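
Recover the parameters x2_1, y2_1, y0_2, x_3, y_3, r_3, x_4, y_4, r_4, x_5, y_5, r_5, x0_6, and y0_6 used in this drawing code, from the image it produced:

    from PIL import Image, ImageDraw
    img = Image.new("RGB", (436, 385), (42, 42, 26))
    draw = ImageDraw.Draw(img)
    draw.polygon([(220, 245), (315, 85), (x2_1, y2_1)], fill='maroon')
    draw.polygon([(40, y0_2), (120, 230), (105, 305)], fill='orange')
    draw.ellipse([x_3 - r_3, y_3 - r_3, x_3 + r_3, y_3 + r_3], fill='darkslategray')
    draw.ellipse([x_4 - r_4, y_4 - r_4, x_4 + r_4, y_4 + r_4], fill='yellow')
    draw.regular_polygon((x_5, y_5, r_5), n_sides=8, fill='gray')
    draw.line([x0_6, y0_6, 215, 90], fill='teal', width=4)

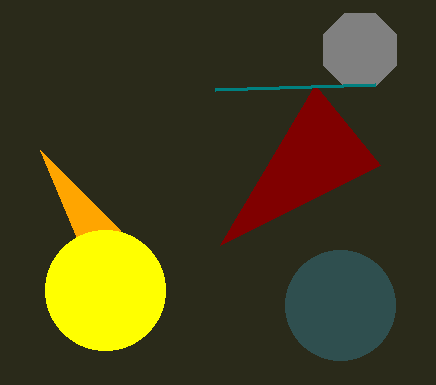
x2_1 = 380
y2_1 = 165
y0_2 = 150
x_3 = 340
y_3 = 305
r_3 = 55
x_4 = 105
y_4 = 290
r_4 = 60
x_5 = 360
y_5 = 50
r_5 = 40
x0_6 = 375
y0_6 = 85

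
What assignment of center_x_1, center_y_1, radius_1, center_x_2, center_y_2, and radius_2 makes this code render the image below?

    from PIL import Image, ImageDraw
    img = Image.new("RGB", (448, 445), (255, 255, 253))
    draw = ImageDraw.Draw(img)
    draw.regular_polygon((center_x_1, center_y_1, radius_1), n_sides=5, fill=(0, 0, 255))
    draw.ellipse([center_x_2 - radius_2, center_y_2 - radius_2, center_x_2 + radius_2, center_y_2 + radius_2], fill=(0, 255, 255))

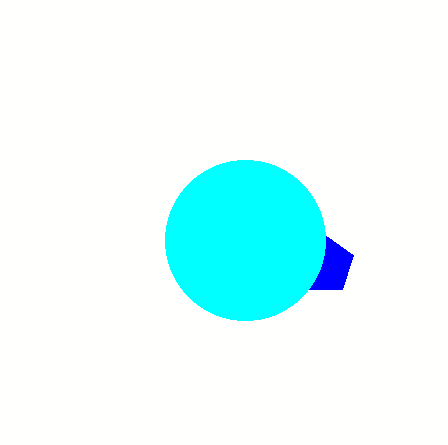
center_x_1 = 325, center_y_1 = 265, radius_1 = 30, center_x_2 = 245, center_y_2 = 240, radius_2 = 80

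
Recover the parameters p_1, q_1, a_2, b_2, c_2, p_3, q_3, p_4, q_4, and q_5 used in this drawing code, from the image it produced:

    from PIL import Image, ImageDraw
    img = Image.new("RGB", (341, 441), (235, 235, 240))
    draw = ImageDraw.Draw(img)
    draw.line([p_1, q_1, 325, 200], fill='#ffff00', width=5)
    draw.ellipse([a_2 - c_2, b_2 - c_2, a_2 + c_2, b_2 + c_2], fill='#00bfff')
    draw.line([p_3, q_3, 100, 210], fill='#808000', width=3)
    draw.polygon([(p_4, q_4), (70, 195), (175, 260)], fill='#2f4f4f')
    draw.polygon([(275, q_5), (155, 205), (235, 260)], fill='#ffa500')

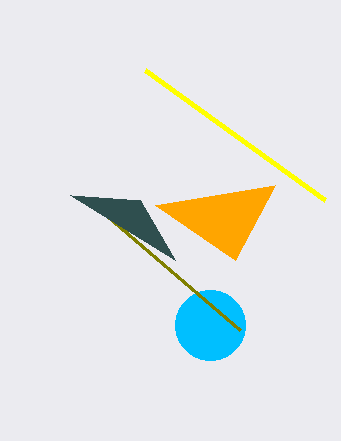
p_1 = 145; q_1 = 70; a_2 = 210; b_2 = 325; c_2 = 35; p_3 = 240; q_3 = 330; p_4 = 140; q_4 = 200; q_5 = 185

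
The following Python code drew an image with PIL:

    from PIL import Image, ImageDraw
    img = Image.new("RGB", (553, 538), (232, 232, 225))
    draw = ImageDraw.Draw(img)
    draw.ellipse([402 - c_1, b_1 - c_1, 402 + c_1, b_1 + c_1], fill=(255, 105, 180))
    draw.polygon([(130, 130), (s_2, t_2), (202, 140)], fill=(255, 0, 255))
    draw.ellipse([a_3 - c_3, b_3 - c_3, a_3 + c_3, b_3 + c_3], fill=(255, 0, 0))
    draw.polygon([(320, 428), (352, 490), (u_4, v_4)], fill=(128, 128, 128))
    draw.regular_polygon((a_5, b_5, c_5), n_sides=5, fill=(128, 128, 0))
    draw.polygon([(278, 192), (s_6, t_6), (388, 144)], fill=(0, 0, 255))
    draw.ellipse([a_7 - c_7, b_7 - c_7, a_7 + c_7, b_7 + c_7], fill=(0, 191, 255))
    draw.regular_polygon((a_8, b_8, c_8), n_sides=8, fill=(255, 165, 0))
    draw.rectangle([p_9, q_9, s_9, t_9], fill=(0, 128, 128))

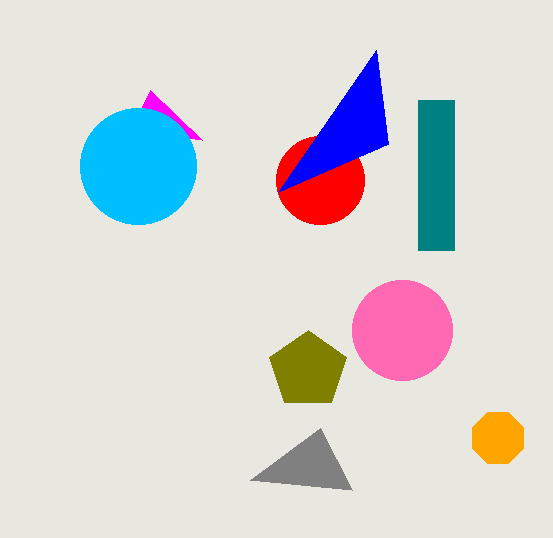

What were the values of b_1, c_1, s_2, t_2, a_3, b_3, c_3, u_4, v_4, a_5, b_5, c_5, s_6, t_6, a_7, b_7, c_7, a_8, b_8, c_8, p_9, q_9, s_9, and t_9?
b_1 = 330
c_1 = 50
s_2 = 150
t_2 = 90
a_3 = 320
b_3 = 180
c_3 = 44
u_4 = 250
v_4 = 480
a_5 = 308
b_5 = 370
c_5 = 40
s_6 = 376
t_6 = 50
a_7 = 138
b_7 = 166
c_7 = 58
a_8 = 498
b_8 = 438
c_8 = 28
p_9 = 418
q_9 = 100
s_9 = 454
t_9 = 250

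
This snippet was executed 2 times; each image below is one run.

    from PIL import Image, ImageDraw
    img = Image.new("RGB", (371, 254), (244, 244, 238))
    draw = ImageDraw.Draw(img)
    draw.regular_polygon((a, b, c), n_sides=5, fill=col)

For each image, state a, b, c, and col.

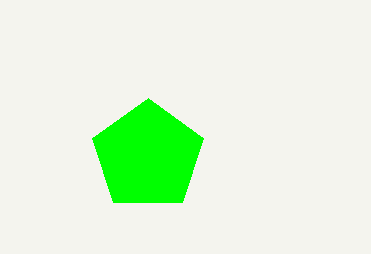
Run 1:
a = 148; b = 156; c = 58; col = 'lime'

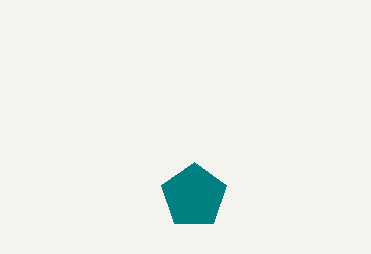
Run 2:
a = 194
b = 196
c = 34
col = 'teal'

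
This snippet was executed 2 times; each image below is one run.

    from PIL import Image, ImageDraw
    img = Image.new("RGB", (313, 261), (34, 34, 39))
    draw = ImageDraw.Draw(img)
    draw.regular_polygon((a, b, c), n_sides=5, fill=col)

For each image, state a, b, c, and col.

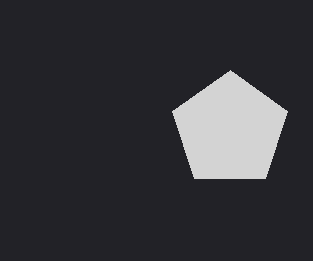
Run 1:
a = 230
b = 130
c = 60
col = 'lightgray'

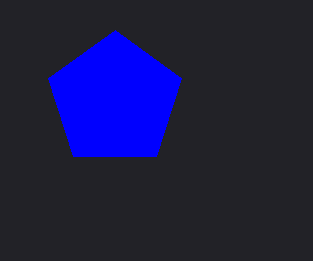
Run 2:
a = 115; b = 100; c = 70; col = 'blue'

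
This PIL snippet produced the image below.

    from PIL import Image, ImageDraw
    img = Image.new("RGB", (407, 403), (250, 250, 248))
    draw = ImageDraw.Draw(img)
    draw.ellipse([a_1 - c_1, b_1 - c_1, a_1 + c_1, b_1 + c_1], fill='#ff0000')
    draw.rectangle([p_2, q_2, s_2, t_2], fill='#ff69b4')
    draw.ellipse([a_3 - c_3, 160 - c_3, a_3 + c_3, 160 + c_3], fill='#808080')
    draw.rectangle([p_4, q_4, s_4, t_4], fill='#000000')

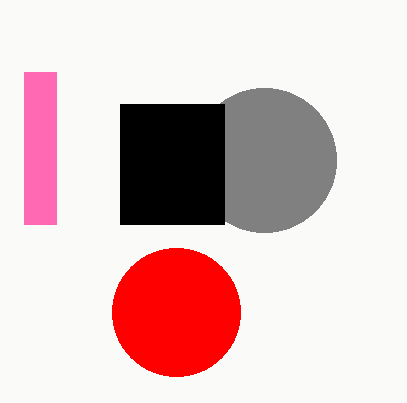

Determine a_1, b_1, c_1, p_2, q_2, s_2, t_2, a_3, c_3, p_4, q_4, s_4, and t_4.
a_1 = 176
b_1 = 312
c_1 = 64
p_2 = 24
q_2 = 72
s_2 = 56
t_2 = 224
a_3 = 264
c_3 = 72
p_4 = 120
q_4 = 104
s_4 = 224
t_4 = 224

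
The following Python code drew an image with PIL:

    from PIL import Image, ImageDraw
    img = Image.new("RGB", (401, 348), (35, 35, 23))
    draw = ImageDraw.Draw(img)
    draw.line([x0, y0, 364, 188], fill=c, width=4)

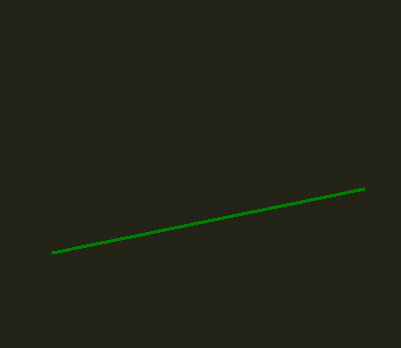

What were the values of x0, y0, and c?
x0 = 52; y0 = 252; c = 'green'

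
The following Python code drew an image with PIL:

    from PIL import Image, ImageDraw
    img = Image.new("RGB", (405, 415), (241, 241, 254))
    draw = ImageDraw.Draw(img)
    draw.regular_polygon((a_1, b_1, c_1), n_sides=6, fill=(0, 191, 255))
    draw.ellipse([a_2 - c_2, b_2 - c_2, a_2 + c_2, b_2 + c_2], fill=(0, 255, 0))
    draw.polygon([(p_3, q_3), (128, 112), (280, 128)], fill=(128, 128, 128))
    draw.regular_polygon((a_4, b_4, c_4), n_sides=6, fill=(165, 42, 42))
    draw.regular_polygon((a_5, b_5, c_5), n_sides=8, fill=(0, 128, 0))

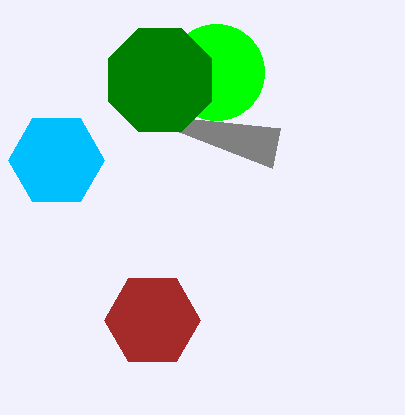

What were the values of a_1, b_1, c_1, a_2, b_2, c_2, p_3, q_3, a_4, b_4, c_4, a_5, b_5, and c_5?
a_1 = 56; b_1 = 160; c_1 = 48; a_2 = 216; b_2 = 72; c_2 = 48; p_3 = 272; q_3 = 168; a_4 = 152; b_4 = 320; c_4 = 48; a_5 = 160; b_5 = 80; c_5 = 56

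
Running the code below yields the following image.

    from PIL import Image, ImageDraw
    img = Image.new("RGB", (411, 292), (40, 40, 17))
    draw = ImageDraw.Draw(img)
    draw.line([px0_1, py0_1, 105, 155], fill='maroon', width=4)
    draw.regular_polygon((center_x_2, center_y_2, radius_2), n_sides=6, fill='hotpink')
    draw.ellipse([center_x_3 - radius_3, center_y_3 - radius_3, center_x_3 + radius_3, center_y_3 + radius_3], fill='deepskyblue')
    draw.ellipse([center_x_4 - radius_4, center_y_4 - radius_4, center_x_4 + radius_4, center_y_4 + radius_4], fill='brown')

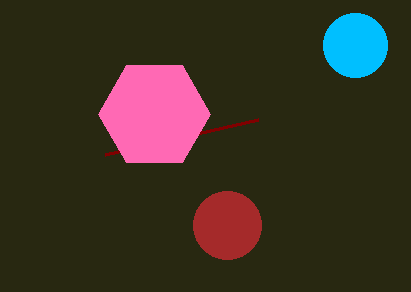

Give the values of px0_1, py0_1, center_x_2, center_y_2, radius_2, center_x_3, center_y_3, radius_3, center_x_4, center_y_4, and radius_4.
px0_1 = 258, py0_1 = 120, center_x_2 = 154, center_y_2 = 114, radius_2 = 56, center_x_3 = 355, center_y_3 = 45, radius_3 = 32, center_x_4 = 227, center_y_4 = 225, radius_4 = 34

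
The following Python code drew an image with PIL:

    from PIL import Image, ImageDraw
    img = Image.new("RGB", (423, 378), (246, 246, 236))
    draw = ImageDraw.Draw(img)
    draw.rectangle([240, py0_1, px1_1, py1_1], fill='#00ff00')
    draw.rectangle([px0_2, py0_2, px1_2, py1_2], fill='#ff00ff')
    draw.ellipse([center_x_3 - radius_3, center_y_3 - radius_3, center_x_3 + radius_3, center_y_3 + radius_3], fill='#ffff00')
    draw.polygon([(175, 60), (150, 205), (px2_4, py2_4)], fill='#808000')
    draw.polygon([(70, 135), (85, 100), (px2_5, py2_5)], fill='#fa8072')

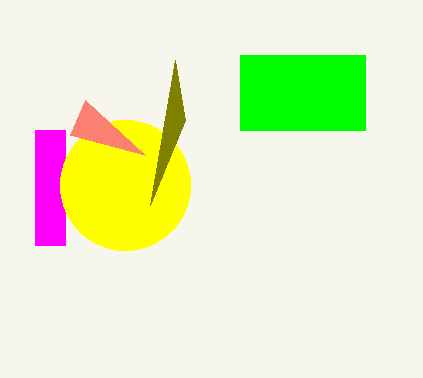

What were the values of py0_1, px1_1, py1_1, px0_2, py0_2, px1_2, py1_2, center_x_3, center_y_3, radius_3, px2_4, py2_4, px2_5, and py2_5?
py0_1 = 55; px1_1 = 365; py1_1 = 130; px0_2 = 35; py0_2 = 130; px1_2 = 65; py1_2 = 245; center_x_3 = 125; center_y_3 = 185; radius_3 = 65; px2_4 = 185; py2_4 = 120; px2_5 = 145; py2_5 = 155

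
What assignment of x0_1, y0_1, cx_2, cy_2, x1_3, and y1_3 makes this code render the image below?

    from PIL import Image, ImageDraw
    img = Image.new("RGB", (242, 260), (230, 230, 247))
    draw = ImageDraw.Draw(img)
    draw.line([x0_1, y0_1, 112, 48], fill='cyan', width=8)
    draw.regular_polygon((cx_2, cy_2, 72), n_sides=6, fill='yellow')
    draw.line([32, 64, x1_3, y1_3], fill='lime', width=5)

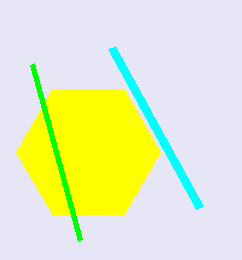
x0_1 = 200, y0_1 = 208, cx_2 = 88, cy_2 = 152, x1_3 = 80, y1_3 = 240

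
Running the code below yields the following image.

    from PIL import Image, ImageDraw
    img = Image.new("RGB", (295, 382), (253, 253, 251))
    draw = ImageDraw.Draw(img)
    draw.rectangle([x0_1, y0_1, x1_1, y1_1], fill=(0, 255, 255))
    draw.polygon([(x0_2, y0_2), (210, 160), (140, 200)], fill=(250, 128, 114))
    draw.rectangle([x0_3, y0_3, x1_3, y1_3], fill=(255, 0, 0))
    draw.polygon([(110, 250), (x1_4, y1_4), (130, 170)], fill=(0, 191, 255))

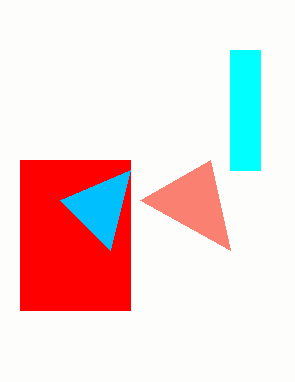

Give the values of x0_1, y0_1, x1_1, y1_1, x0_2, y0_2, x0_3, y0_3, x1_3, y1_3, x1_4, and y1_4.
x0_1 = 230
y0_1 = 50
x1_1 = 260
y1_1 = 170
x0_2 = 230
y0_2 = 250
x0_3 = 20
y0_3 = 160
x1_3 = 130
y1_3 = 310
x1_4 = 60
y1_4 = 200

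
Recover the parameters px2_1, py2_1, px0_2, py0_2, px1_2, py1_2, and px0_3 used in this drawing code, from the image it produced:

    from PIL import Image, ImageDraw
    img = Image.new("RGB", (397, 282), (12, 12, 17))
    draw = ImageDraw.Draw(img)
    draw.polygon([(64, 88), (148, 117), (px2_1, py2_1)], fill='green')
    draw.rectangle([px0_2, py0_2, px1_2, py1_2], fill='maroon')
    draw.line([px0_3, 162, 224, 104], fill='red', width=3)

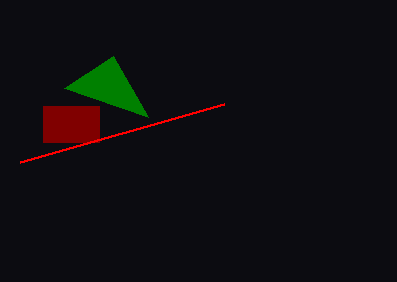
px2_1 = 113, py2_1 = 56, px0_2 = 43, py0_2 = 106, px1_2 = 99, py1_2 = 142, px0_3 = 20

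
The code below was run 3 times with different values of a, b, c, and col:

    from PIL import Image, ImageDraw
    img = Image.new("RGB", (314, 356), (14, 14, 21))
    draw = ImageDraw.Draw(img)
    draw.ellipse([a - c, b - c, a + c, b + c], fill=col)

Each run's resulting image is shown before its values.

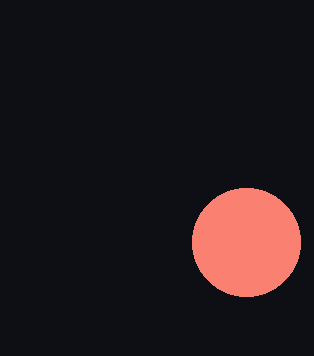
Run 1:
a = 246, b = 242, c = 54, col = 'salmon'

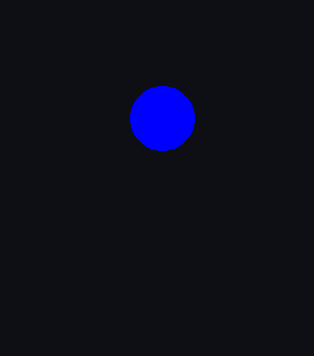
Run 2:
a = 162, b = 118, c = 32, col = 'blue'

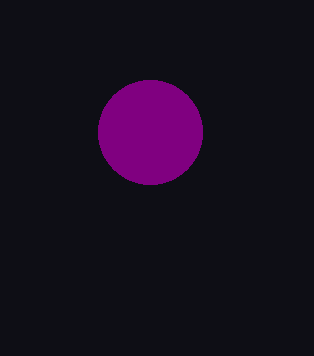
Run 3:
a = 150, b = 132, c = 52, col = 'purple'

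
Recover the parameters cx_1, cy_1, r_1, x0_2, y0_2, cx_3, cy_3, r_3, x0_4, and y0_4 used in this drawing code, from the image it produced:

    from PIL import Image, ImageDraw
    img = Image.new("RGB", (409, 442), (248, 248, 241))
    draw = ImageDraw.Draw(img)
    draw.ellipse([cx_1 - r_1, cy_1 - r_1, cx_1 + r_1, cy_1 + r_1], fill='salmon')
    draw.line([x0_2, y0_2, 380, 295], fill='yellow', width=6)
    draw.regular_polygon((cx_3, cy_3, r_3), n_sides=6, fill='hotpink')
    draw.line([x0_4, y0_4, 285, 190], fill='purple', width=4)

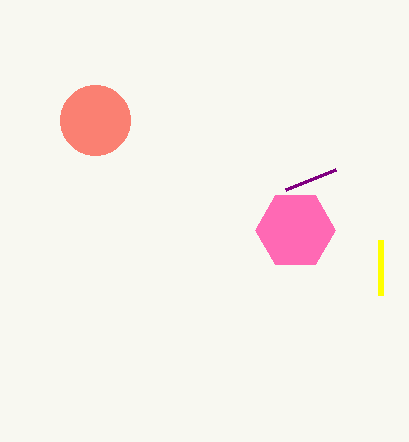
cx_1 = 95, cy_1 = 120, r_1 = 35, x0_2 = 380, y0_2 = 240, cx_3 = 295, cy_3 = 230, r_3 = 40, x0_4 = 335, y0_4 = 170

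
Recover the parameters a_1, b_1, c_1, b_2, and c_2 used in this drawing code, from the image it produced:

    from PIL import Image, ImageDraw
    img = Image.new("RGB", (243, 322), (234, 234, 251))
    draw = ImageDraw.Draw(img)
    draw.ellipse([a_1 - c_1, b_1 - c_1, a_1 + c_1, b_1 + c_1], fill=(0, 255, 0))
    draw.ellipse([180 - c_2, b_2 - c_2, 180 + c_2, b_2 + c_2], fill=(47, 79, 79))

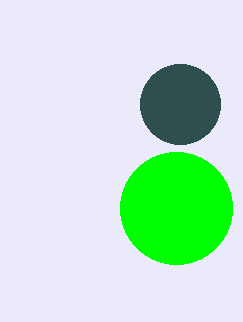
a_1 = 176; b_1 = 208; c_1 = 56; b_2 = 104; c_2 = 40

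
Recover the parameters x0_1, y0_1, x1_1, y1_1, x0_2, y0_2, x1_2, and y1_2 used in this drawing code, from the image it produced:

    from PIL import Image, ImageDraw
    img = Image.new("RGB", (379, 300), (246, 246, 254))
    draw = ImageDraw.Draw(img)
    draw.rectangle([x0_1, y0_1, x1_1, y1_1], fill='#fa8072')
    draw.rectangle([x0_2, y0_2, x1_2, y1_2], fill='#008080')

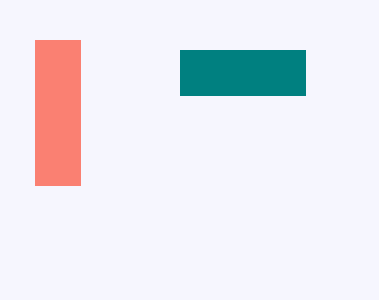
x0_1 = 35; y0_1 = 40; x1_1 = 80; y1_1 = 185; x0_2 = 180; y0_2 = 50; x1_2 = 305; y1_2 = 95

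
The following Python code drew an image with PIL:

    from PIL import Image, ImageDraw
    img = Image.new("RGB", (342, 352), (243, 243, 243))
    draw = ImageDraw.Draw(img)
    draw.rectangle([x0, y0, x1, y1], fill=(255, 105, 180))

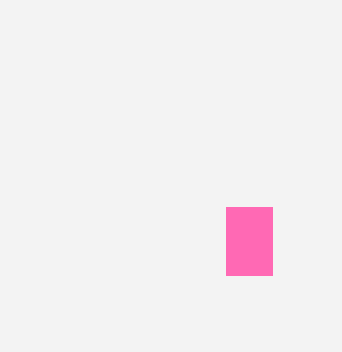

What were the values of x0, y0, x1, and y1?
x0 = 226, y0 = 207, x1 = 272, y1 = 275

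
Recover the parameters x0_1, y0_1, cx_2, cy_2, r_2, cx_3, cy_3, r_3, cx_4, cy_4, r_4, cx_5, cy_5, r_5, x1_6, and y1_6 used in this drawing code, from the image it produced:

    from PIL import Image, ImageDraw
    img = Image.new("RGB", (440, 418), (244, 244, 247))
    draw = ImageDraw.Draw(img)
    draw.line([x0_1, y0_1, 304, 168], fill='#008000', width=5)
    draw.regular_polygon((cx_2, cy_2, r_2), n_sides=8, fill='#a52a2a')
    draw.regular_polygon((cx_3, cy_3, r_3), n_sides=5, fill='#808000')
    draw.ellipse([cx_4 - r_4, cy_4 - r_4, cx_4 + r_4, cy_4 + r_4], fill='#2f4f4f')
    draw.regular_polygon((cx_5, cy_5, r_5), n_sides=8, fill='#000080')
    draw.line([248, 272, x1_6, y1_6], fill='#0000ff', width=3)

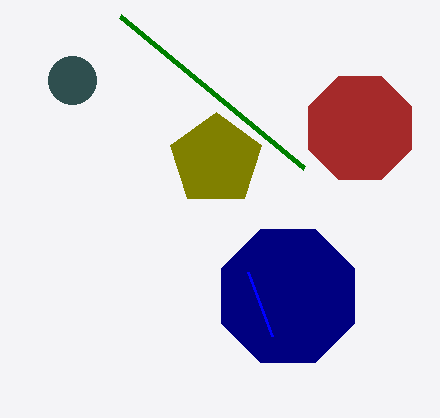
x0_1 = 120; y0_1 = 16; cx_2 = 360; cy_2 = 128; r_2 = 56; cx_3 = 216; cy_3 = 160; r_3 = 48; cx_4 = 72; cy_4 = 80; r_4 = 24; cx_5 = 288; cy_5 = 296; r_5 = 72; x1_6 = 272; y1_6 = 336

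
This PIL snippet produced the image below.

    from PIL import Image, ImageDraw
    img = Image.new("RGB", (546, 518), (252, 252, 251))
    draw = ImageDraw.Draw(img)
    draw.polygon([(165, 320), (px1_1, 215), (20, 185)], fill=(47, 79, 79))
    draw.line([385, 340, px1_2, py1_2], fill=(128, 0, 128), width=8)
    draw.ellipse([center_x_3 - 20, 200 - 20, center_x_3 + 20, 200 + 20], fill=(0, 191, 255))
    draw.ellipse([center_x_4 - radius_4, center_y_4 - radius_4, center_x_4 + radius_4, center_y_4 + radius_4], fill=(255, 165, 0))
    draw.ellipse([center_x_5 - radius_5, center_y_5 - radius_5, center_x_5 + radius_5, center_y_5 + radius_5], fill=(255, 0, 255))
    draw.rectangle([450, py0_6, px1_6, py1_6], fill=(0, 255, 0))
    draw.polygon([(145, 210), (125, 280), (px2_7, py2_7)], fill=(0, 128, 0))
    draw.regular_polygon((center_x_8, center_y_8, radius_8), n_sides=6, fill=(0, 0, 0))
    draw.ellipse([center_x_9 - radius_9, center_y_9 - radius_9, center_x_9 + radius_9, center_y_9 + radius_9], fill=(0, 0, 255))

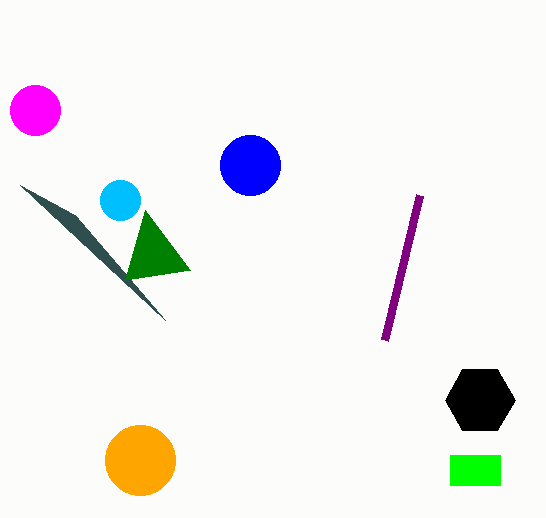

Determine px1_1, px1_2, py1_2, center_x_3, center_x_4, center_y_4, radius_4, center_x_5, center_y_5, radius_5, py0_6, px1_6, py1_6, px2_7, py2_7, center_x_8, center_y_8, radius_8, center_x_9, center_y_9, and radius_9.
px1_1 = 75
px1_2 = 420
py1_2 = 195
center_x_3 = 120
center_x_4 = 140
center_y_4 = 460
radius_4 = 35
center_x_5 = 35
center_y_5 = 110
radius_5 = 25
py0_6 = 455
px1_6 = 500
py1_6 = 485
px2_7 = 190
py2_7 = 270
center_x_8 = 480
center_y_8 = 400
radius_8 = 35
center_x_9 = 250
center_y_9 = 165
radius_9 = 30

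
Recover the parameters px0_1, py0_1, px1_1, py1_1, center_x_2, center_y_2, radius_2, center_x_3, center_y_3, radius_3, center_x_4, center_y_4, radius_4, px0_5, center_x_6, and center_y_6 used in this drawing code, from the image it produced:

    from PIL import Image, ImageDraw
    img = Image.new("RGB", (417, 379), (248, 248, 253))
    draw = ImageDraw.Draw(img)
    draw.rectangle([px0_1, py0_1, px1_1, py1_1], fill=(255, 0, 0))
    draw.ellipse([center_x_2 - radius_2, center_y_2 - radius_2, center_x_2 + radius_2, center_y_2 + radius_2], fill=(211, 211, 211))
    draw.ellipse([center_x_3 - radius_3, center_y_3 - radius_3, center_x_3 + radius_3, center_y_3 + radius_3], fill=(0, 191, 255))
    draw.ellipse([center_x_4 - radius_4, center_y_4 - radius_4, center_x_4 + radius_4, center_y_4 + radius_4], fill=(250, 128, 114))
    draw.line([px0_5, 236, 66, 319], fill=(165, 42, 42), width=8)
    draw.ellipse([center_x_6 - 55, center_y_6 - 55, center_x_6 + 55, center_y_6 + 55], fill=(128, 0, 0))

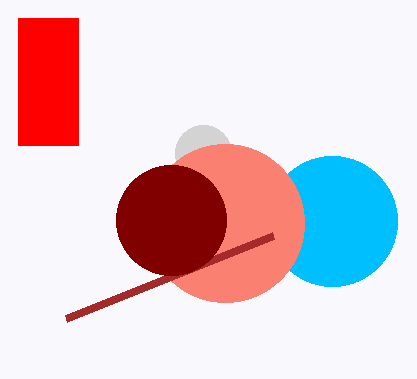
px0_1 = 18; py0_1 = 18; px1_1 = 78; py1_1 = 145; center_x_2 = 203; center_y_2 = 153; radius_2 = 28; center_x_3 = 332; center_y_3 = 221; radius_3 = 65; center_x_4 = 225; center_y_4 = 223; radius_4 = 79; px0_5 = 273; center_x_6 = 171; center_y_6 = 220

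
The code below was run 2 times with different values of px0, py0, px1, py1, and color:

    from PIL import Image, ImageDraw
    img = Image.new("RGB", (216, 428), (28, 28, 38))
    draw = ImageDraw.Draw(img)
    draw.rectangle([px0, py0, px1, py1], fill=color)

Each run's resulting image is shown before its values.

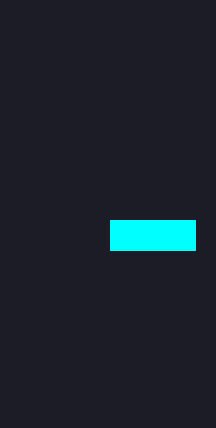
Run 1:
px0 = 110, py0 = 220, px1 = 195, py1 = 250, color = 'cyan'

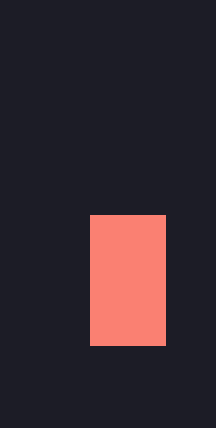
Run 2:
px0 = 90, py0 = 215, px1 = 165, py1 = 345, color = 'salmon'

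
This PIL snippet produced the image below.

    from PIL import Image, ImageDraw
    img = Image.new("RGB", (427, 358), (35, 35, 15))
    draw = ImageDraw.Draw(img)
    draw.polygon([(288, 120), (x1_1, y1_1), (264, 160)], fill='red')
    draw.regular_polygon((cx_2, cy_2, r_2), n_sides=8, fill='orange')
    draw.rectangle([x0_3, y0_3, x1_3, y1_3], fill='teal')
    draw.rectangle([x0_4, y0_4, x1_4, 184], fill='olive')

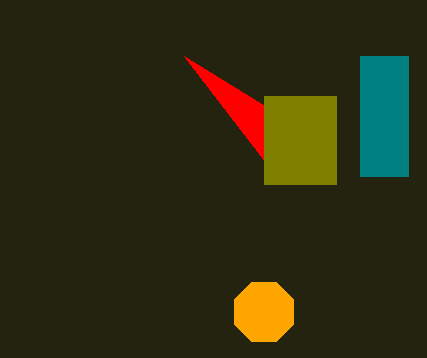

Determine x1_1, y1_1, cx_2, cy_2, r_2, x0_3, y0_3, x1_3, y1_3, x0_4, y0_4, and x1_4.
x1_1 = 184, y1_1 = 56, cx_2 = 264, cy_2 = 312, r_2 = 32, x0_3 = 360, y0_3 = 56, x1_3 = 408, y1_3 = 176, x0_4 = 264, y0_4 = 96, x1_4 = 336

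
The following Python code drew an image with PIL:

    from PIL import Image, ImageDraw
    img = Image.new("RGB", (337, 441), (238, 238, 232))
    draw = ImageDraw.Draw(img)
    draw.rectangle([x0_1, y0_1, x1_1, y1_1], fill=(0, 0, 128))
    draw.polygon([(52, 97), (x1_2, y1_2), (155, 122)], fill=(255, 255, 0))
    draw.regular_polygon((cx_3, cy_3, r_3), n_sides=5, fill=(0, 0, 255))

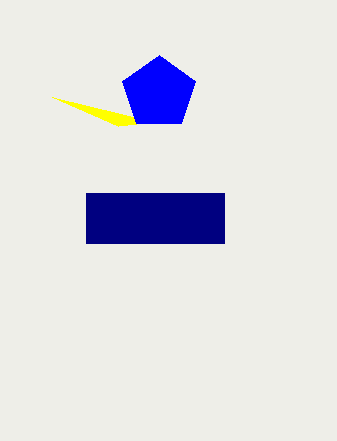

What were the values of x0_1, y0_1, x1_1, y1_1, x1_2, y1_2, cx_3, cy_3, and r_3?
x0_1 = 86, y0_1 = 193, x1_1 = 224, y1_1 = 243, x1_2 = 118, y1_2 = 126, cx_3 = 159, cy_3 = 93, r_3 = 38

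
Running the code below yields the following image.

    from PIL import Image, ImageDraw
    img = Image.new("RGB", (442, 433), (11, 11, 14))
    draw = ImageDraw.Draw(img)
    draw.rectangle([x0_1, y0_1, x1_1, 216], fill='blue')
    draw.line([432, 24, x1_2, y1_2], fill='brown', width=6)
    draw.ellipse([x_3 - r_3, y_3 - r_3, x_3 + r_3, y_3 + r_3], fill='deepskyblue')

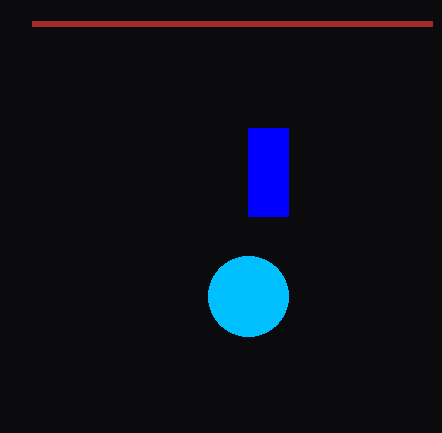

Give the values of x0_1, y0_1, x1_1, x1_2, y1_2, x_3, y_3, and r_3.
x0_1 = 248
y0_1 = 128
x1_1 = 288
x1_2 = 32
y1_2 = 24
x_3 = 248
y_3 = 296
r_3 = 40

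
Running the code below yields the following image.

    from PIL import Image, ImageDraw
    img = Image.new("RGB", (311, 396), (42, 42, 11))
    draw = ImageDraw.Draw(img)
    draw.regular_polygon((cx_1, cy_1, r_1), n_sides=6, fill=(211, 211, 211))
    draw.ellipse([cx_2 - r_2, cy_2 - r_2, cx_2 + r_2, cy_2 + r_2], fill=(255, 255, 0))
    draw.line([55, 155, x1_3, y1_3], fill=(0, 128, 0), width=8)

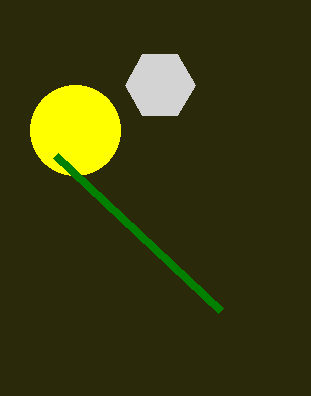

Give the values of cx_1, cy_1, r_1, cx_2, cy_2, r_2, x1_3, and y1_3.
cx_1 = 160
cy_1 = 85
r_1 = 35
cx_2 = 75
cy_2 = 130
r_2 = 45
x1_3 = 220
y1_3 = 310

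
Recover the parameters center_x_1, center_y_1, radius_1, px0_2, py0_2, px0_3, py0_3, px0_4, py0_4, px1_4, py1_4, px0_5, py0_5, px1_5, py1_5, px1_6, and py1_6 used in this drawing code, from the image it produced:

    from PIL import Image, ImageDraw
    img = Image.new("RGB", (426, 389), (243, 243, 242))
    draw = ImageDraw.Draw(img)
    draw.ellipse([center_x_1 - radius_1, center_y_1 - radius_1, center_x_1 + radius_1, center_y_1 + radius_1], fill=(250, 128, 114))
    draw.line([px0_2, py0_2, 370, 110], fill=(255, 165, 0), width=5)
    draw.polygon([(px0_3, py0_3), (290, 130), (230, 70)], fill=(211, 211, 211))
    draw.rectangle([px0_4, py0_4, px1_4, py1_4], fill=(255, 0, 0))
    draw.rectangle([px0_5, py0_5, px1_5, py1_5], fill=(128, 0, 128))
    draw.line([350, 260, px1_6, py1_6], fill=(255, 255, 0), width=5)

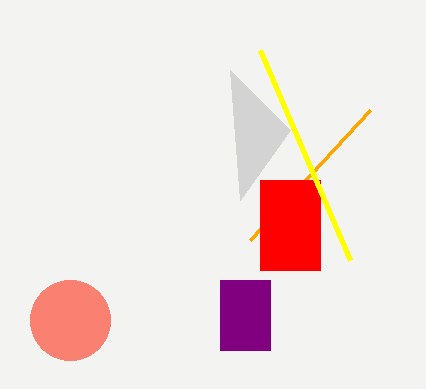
center_x_1 = 70; center_y_1 = 320; radius_1 = 40; px0_2 = 250; py0_2 = 240; px0_3 = 240; py0_3 = 200; px0_4 = 260; py0_4 = 180; px1_4 = 320; py1_4 = 270; px0_5 = 220; py0_5 = 280; px1_5 = 270; py1_5 = 350; px1_6 = 260; py1_6 = 50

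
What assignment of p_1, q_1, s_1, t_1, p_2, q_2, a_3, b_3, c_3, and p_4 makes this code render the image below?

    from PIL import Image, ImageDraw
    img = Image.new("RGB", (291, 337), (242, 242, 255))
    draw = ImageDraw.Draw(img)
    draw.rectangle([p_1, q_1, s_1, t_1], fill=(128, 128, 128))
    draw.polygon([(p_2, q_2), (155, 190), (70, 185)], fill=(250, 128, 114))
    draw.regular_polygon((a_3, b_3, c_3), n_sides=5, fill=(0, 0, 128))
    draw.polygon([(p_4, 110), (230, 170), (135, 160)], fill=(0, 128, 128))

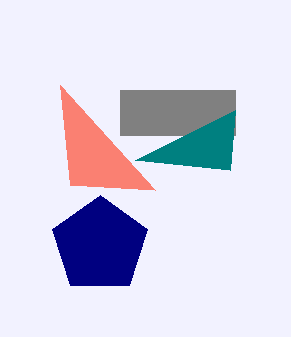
p_1 = 120
q_1 = 90
s_1 = 235
t_1 = 135
p_2 = 60
q_2 = 85
a_3 = 100
b_3 = 245
c_3 = 50
p_4 = 235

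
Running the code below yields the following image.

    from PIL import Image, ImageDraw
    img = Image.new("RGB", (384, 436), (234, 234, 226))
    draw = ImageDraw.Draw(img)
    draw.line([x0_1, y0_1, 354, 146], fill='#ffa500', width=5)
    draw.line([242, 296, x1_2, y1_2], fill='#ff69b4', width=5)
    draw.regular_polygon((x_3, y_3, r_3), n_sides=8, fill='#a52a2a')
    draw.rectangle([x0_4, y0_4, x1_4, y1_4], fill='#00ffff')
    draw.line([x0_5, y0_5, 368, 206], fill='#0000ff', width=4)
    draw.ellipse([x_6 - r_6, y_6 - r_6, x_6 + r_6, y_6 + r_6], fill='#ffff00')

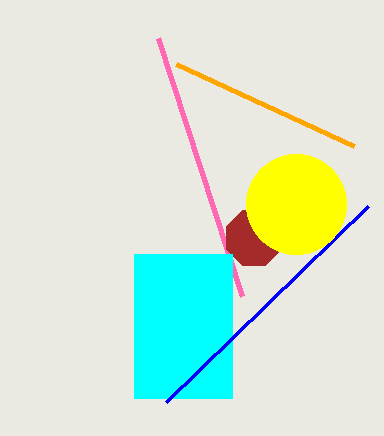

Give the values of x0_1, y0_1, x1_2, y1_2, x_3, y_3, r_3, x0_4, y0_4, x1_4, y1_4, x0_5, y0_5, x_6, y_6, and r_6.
x0_1 = 176; y0_1 = 64; x1_2 = 158; y1_2 = 38; x_3 = 254; y_3 = 238; r_3 = 30; x0_4 = 134; y0_4 = 254; x1_4 = 232; y1_4 = 398; x0_5 = 166; y0_5 = 402; x_6 = 296; y_6 = 204; r_6 = 50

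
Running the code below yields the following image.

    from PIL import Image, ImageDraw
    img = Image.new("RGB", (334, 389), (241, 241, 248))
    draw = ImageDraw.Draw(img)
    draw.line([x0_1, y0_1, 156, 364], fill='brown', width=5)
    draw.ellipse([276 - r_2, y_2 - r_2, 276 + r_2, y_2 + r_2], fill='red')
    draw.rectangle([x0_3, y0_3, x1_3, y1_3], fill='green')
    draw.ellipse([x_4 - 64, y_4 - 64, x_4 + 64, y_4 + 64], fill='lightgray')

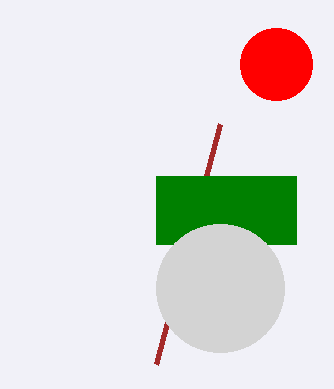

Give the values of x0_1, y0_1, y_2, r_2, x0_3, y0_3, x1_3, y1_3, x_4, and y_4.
x0_1 = 220; y0_1 = 124; y_2 = 64; r_2 = 36; x0_3 = 156; y0_3 = 176; x1_3 = 296; y1_3 = 244; x_4 = 220; y_4 = 288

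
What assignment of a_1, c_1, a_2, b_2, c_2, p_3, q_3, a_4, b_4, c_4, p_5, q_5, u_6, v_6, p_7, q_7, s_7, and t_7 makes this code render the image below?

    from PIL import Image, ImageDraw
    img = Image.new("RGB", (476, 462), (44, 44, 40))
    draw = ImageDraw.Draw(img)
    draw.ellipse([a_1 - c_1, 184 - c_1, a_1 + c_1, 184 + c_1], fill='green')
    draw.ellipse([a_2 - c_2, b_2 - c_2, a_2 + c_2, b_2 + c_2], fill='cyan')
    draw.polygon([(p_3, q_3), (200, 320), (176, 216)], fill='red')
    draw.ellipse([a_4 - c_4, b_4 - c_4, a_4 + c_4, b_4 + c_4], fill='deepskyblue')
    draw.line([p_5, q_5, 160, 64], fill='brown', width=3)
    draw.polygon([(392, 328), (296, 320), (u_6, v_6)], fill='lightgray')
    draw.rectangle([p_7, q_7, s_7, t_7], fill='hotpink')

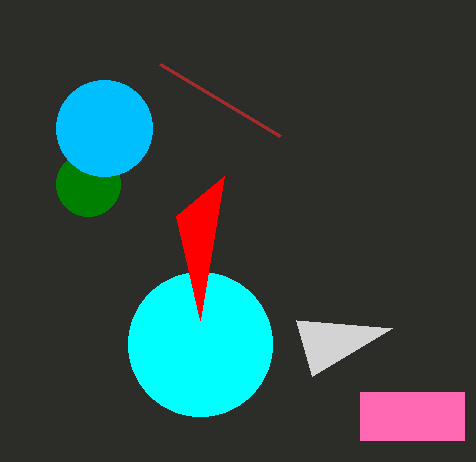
a_1 = 88; c_1 = 32; a_2 = 200; b_2 = 344; c_2 = 72; p_3 = 224; q_3 = 176; a_4 = 104; b_4 = 128; c_4 = 48; p_5 = 280; q_5 = 136; u_6 = 312; v_6 = 376; p_7 = 360; q_7 = 392; s_7 = 464; t_7 = 440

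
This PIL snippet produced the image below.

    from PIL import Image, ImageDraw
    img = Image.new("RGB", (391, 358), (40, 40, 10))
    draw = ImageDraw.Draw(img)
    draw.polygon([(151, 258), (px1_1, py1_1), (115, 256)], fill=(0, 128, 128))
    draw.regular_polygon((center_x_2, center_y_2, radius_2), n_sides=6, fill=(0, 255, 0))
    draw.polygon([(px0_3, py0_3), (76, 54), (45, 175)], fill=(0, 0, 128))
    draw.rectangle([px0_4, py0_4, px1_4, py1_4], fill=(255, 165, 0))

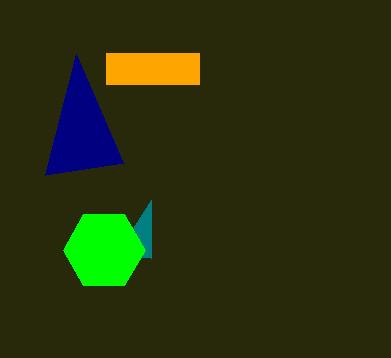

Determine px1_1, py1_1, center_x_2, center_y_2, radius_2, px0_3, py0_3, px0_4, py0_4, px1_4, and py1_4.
px1_1 = 151
py1_1 = 200
center_x_2 = 104
center_y_2 = 250
radius_2 = 41
px0_3 = 123
py0_3 = 163
px0_4 = 106
py0_4 = 53
px1_4 = 199
py1_4 = 84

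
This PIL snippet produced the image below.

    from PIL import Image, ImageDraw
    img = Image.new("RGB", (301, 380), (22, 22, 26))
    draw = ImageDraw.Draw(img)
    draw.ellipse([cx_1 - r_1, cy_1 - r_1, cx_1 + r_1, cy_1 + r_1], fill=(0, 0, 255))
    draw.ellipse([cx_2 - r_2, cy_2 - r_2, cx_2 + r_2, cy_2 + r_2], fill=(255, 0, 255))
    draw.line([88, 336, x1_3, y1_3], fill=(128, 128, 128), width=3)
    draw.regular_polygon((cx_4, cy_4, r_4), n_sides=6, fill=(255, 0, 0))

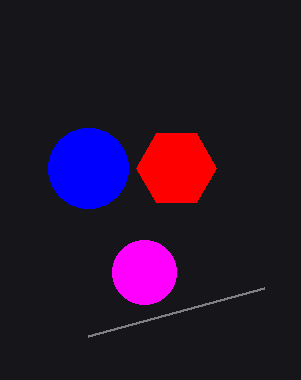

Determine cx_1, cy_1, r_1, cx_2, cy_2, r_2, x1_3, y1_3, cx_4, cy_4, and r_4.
cx_1 = 88; cy_1 = 168; r_1 = 40; cx_2 = 144; cy_2 = 272; r_2 = 32; x1_3 = 264; y1_3 = 288; cx_4 = 176; cy_4 = 168; r_4 = 40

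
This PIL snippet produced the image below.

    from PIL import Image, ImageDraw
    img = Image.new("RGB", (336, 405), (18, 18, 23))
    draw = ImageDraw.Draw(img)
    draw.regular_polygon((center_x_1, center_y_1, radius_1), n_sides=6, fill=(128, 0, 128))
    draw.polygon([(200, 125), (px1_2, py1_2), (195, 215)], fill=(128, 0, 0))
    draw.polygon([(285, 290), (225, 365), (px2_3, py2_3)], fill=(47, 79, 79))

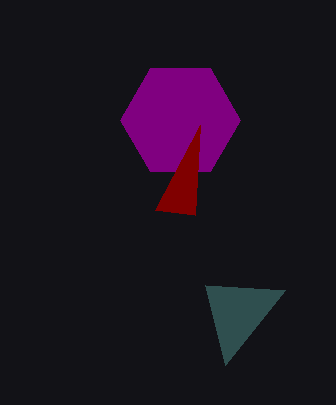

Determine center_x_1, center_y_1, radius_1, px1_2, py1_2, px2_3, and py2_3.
center_x_1 = 180
center_y_1 = 120
radius_1 = 60
px1_2 = 155
py1_2 = 210
px2_3 = 205
py2_3 = 285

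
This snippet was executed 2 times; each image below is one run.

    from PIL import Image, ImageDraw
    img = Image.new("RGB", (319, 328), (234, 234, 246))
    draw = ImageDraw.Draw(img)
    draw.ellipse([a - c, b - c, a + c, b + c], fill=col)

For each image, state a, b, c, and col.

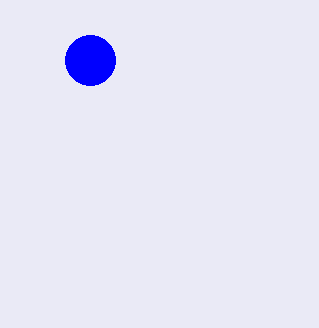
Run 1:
a = 90, b = 60, c = 25, col = 'blue'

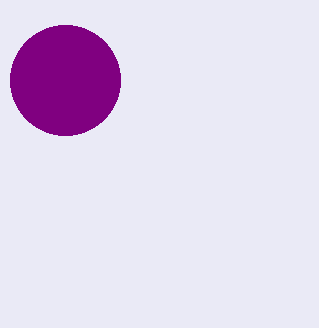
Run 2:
a = 65
b = 80
c = 55
col = 'purple'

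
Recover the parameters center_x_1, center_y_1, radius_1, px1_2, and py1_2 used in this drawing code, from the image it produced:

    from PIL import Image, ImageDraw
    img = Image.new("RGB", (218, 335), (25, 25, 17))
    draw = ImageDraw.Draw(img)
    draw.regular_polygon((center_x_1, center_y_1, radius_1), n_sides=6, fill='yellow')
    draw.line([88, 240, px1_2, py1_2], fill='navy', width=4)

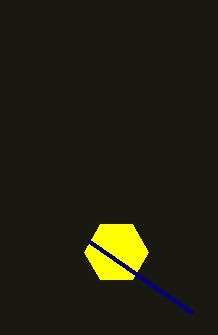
center_x_1 = 116; center_y_1 = 252; radius_1 = 32; px1_2 = 192; py1_2 = 312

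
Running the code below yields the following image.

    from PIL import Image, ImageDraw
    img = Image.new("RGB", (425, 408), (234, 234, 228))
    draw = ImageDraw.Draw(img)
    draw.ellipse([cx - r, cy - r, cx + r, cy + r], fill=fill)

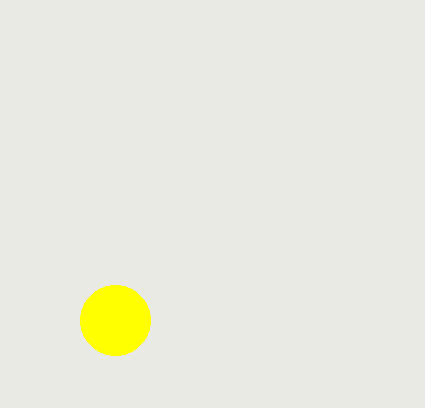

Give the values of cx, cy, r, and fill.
cx = 115
cy = 320
r = 35
fill = 'yellow'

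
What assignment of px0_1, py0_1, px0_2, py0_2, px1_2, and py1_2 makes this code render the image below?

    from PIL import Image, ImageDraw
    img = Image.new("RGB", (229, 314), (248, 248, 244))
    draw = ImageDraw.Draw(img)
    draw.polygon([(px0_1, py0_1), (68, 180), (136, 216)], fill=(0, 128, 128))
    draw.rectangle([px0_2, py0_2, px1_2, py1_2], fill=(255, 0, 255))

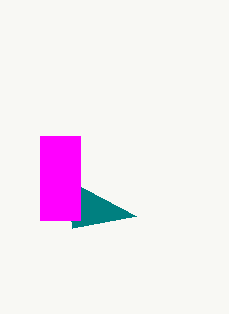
px0_1 = 72
py0_1 = 228
px0_2 = 40
py0_2 = 136
px1_2 = 80
py1_2 = 220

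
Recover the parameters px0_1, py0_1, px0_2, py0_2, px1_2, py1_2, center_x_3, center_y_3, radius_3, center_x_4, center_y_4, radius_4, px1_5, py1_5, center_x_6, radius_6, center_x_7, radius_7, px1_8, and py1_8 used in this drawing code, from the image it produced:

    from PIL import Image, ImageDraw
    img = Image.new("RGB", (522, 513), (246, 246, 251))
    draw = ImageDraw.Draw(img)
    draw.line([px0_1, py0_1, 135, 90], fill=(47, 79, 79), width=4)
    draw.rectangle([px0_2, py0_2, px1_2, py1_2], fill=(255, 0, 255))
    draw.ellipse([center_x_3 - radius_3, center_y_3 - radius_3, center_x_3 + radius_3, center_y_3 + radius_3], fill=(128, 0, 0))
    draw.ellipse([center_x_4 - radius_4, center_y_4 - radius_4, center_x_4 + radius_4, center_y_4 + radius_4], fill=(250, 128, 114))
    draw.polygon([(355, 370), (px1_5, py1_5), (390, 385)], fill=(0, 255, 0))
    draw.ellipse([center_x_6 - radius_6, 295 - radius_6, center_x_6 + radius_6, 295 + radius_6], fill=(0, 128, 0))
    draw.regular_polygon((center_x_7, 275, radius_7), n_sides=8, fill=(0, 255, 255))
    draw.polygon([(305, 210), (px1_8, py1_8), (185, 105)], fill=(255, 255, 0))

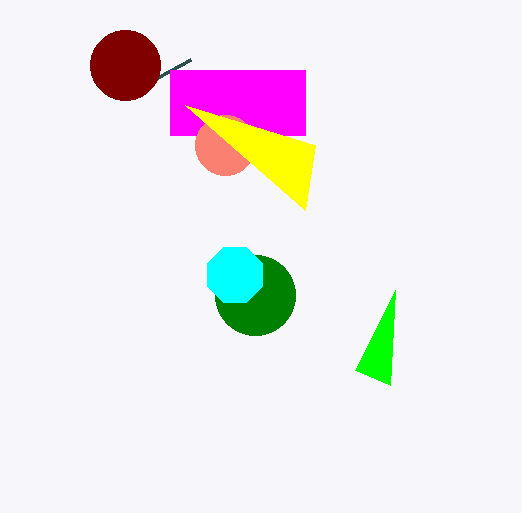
px0_1 = 190; py0_1 = 60; px0_2 = 170; py0_2 = 70; px1_2 = 305; py1_2 = 135; center_x_3 = 125; center_y_3 = 65; radius_3 = 35; center_x_4 = 225; center_y_4 = 145; radius_4 = 30; px1_5 = 395; py1_5 = 290; center_x_6 = 255; radius_6 = 40; center_x_7 = 235; radius_7 = 30; px1_8 = 315; py1_8 = 145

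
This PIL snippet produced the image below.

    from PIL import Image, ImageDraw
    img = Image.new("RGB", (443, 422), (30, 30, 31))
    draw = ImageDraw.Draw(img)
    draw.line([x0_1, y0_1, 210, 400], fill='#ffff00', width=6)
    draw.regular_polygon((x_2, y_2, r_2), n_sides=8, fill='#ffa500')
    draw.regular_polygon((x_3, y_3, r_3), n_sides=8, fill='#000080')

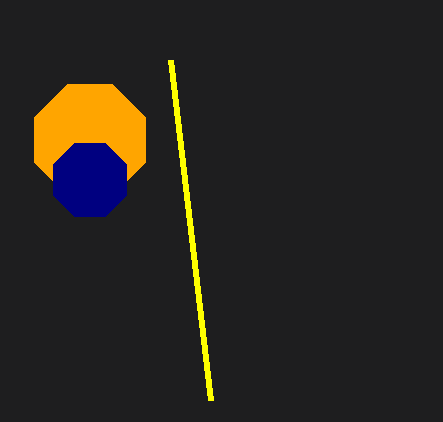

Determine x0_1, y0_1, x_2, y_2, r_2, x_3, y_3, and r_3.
x0_1 = 170, y0_1 = 60, x_2 = 90, y_2 = 140, r_2 = 60, x_3 = 90, y_3 = 180, r_3 = 40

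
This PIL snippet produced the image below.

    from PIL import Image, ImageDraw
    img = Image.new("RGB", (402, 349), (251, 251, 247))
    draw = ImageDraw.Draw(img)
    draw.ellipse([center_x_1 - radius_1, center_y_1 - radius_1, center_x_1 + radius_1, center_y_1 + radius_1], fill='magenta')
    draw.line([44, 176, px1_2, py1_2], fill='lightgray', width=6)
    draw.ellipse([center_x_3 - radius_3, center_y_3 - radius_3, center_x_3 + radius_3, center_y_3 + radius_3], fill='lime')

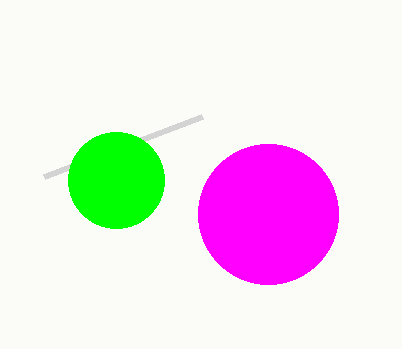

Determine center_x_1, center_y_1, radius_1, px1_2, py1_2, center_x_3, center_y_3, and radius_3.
center_x_1 = 268, center_y_1 = 214, radius_1 = 70, px1_2 = 202, py1_2 = 116, center_x_3 = 116, center_y_3 = 180, radius_3 = 48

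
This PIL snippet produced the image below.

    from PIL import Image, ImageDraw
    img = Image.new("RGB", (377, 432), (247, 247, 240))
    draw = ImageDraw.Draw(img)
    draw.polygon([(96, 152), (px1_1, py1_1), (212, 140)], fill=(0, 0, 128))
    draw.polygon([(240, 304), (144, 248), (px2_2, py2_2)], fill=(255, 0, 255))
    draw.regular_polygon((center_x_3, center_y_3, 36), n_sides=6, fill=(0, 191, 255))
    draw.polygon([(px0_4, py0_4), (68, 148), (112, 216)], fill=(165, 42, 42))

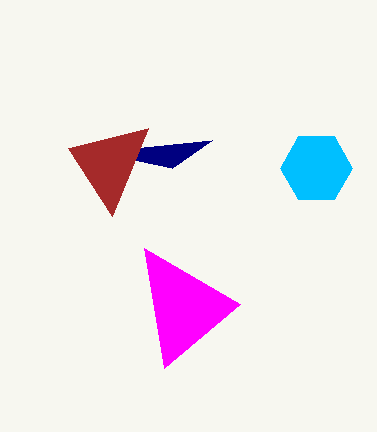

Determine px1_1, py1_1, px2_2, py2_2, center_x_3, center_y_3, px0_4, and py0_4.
px1_1 = 172; py1_1 = 168; px2_2 = 164; py2_2 = 368; center_x_3 = 316; center_y_3 = 168; px0_4 = 148; py0_4 = 128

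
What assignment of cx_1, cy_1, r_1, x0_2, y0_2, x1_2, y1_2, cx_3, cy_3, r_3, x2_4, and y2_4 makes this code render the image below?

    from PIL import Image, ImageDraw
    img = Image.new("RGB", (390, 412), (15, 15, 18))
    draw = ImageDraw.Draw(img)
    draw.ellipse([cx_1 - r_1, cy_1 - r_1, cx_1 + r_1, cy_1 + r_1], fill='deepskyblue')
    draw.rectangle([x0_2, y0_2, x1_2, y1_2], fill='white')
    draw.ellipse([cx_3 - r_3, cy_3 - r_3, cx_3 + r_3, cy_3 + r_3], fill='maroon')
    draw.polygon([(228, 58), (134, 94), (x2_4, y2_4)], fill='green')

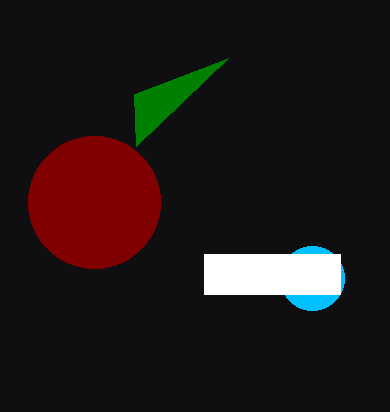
cx_1 = 312; cy_1 = 278; r_1 = 32; x0_2 = 204; y0_2 = 254; x1_2 = 340; y1_2 = 294; cx_3 = 94; cy_3 = 202; r_3 = 66; x2_4 = 136; y2_4 = 146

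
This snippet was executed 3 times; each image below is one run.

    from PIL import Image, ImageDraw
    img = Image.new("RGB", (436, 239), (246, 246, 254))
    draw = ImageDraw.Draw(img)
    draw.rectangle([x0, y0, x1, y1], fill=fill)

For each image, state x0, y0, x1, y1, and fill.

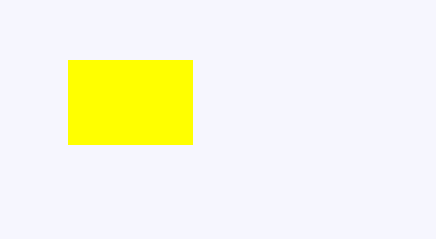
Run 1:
x0 = 68
y0 = 60
x1 = 192
y1 = 144
fill = 'yellow'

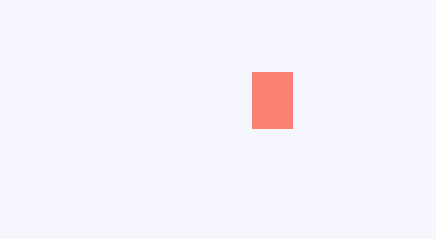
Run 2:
x0 = 252
y0 = 72
x1 = 292
y1 = 128
fill = 'salmon'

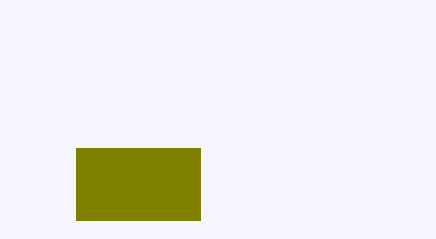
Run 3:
x0 = 76, y0 = 148, x1 = 200, y1 = 220, fill = 'olive'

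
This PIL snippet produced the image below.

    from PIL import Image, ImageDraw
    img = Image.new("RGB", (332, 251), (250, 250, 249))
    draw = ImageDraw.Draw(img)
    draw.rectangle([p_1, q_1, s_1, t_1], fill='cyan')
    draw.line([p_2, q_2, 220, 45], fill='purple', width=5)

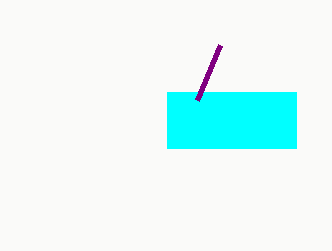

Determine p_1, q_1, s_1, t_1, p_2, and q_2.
p_1 = 167
q_1 = 92
s_1 = 296
t_1 = 148
p_2 = 197
q_2 = 100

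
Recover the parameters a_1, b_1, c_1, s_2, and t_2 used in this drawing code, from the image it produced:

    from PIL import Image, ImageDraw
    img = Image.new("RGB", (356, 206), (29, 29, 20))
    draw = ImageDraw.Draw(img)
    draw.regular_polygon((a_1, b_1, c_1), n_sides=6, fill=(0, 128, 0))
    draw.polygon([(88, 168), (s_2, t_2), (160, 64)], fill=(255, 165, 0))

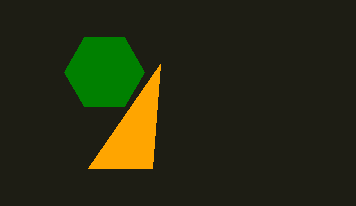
a_1 = 104, b_1 = 72, c_1 = 40, s_2 = 152, t_2 = 168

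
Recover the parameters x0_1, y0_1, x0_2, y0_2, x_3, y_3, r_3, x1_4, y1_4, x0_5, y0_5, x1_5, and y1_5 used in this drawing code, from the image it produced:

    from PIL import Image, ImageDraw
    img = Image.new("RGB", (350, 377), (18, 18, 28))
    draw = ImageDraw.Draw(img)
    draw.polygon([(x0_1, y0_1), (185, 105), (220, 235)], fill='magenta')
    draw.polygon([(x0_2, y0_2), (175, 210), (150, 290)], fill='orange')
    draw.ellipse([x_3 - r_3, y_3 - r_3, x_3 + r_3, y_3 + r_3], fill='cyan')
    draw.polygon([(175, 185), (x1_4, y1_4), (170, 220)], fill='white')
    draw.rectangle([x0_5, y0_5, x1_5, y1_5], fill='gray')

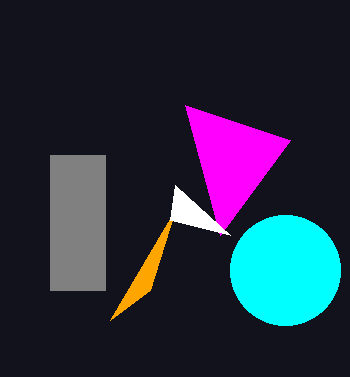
x0_1 = 290, y0_1 = 140, x0_2 = 110, y0_2 = 320, x_3 = 285, y_3 = 270, r_3 = 55, x1_4 = 230, y1_4 = 235, x0_5 = 50, y0_5 = 155, x1_5 = 105, y1_5 = 290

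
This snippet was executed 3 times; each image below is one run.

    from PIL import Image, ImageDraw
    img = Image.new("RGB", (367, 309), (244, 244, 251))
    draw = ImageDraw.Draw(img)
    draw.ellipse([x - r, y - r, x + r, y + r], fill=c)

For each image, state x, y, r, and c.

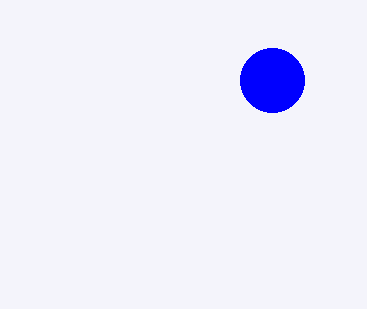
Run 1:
x = 272; y = 80; r = 32; c = 'blue'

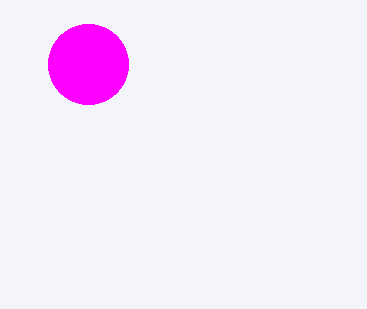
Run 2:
x = 88
y = 64
r = 40
c = 'magenta'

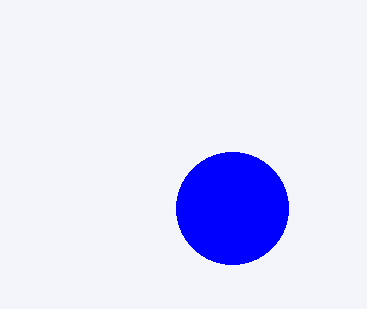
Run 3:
x = 232
y = 208
r = 56
c = 'blue'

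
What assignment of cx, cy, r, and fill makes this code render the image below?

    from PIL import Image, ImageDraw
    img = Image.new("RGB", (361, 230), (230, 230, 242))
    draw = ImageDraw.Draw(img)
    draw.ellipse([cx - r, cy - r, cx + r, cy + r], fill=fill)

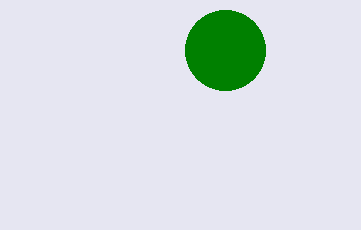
cx = 225, cy = 50, r = 40, fill = 'green'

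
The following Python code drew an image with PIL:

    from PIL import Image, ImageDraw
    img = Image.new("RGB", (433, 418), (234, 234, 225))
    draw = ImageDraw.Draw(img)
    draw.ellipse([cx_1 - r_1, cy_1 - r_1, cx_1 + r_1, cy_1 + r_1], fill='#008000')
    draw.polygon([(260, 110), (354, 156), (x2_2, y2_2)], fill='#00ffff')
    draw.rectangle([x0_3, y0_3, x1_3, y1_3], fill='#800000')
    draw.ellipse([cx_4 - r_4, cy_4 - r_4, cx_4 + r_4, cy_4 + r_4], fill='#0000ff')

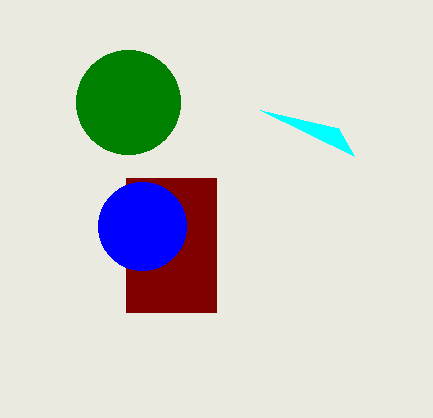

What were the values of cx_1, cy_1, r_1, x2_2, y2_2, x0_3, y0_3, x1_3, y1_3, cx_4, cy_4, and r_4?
cx_1 = 128
cy_1 = 102
r_1 = 52
x2_2 = 338
y2_2 = 128
x0_3 = 126
y0_3 = 178
x1_3 = 216
y1_3 = 312
cx_4 = 142
cy_4 = 226
r_4 = 44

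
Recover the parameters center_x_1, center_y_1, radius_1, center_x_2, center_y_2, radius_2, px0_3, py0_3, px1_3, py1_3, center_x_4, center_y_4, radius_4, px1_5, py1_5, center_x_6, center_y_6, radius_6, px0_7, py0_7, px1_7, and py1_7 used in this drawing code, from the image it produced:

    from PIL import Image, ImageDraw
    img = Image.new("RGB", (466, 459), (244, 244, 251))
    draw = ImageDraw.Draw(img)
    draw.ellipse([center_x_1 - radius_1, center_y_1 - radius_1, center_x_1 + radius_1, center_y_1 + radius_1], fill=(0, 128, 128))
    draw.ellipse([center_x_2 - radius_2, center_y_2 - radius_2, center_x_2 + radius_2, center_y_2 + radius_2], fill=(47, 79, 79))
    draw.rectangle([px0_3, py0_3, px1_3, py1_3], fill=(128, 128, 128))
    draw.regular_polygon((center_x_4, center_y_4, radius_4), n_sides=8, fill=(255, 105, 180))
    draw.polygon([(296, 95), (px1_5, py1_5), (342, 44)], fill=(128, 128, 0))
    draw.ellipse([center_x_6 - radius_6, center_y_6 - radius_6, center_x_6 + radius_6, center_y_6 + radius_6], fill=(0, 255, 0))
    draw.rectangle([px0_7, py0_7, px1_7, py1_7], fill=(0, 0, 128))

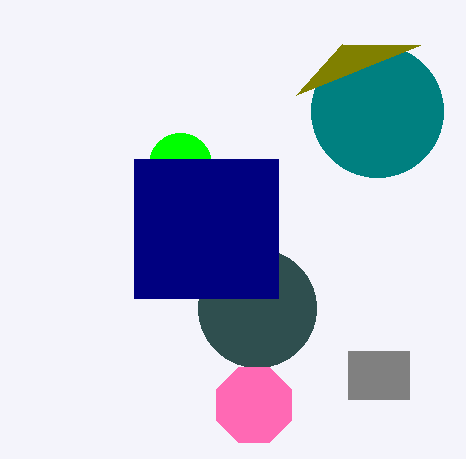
center_x_1 = 377; center_y_1 = 111; radius_1 = 66; center_x_2 = 257; center_y_2 = 308; radius_2 = 59; px0_3 = 348; py0_3 = 351; px1_3 = 409; py1_3 = 399; center_x_4 = 254; center_y_4 = 405; radius_4 = 41; px1_5 = 420; py1_5 = 45; center_x_6 = 180; center_y_6 = 164; radius_6 = 31; px0_7 = 134; py0_7 = 159; px1_7 = 278; py1_7 = 298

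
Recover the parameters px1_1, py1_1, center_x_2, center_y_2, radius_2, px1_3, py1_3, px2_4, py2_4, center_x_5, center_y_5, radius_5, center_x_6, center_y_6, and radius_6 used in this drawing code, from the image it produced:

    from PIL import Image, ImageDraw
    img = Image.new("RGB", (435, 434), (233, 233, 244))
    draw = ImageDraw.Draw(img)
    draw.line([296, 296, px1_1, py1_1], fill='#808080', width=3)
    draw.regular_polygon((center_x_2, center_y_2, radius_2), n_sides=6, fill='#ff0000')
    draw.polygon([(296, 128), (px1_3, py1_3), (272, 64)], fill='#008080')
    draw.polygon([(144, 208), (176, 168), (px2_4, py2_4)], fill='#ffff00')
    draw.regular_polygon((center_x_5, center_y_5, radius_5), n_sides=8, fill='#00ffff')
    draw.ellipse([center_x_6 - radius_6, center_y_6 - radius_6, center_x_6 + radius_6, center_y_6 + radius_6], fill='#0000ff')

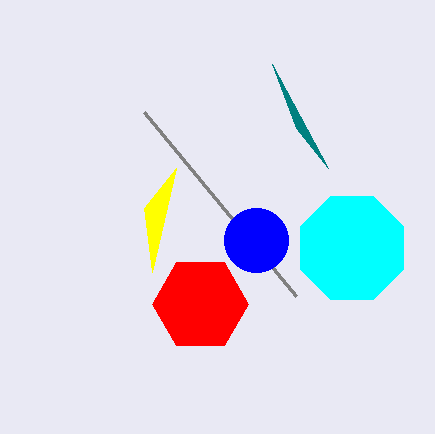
px1_1 = 144; py1_1 = 112; center_x_2 = 200; center_y_2 = 304; radius_2 = 48; px1_3 = 328; py1_3 = 168; px2_4 = 152; py2_4 = 272; center_x_5 = 352; center_y_5 = 248; radius_5 = 56; center_x_6 = 256; center_y_6 = 240; radius_6 = 32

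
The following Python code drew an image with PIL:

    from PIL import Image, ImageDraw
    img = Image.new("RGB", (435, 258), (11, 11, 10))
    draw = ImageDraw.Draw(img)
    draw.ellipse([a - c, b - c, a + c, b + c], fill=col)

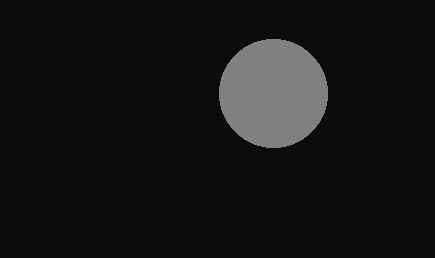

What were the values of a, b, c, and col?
a = 273; b = 93; c = 54; col = 'gray'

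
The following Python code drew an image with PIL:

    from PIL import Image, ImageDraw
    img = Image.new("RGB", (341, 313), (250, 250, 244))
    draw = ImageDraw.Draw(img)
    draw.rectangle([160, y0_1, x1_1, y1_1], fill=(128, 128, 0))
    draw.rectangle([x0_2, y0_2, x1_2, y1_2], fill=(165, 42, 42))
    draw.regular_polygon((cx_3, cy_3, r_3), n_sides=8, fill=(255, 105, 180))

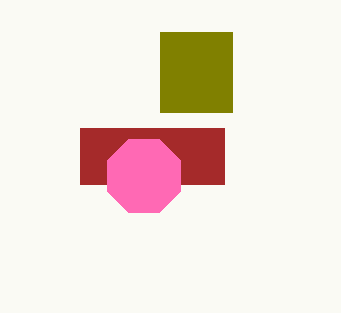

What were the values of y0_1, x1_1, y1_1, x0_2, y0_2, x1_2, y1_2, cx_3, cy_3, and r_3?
y0_1 = 32, x1_1 = 232, y1_1 = 112, x0_2 = 80, y0_2 = 128, x1_2 = 224, y1_2 = 184, cx_3 = 144, cy_3 = 176, r_3 = 40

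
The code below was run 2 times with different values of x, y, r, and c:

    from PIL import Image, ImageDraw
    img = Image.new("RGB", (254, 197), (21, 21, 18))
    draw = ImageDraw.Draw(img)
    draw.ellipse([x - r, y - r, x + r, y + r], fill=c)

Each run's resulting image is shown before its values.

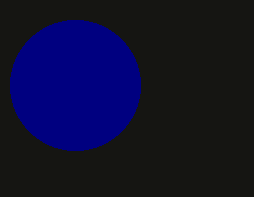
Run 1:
x = 75, y = 85, r = 65, c = 'navy'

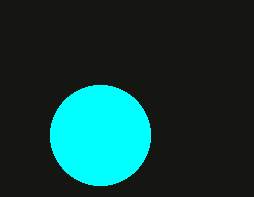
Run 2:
x = 100
y = 135
r = 50
c = 'cyan'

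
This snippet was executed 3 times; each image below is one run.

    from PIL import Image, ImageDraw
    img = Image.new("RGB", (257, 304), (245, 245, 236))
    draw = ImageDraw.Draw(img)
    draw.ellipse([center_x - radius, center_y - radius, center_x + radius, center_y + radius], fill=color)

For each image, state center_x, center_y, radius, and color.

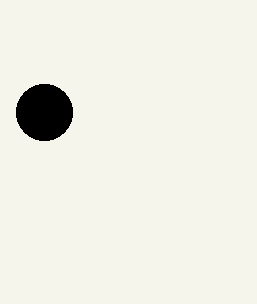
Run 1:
center_x = 44; center_y = 112; radius = 28; color = 'black'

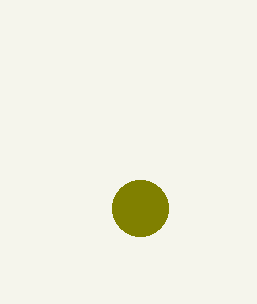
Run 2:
center_x = 140, center_y = 208, radius = 28, color = 'olive'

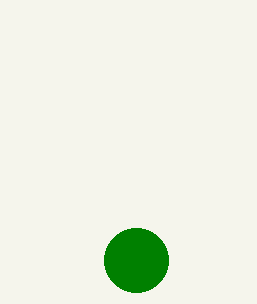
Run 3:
center_x = 136; center_y = 260; radius = 32; color = 'green'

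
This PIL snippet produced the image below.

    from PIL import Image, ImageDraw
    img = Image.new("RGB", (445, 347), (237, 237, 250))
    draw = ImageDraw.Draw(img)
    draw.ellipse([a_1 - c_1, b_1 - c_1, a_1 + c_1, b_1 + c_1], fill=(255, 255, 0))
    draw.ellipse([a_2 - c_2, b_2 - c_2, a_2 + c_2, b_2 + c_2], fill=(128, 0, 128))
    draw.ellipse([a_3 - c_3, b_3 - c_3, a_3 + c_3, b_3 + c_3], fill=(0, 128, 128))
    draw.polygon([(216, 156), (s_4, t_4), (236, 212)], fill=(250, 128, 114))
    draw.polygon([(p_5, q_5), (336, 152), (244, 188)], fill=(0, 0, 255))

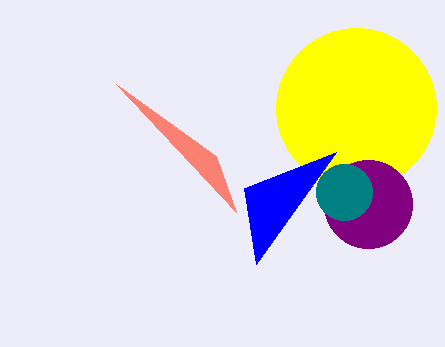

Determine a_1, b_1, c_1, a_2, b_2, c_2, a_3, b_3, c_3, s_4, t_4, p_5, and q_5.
a_1 = 356
b_1 = 108
c_1 = 80
a_2 = 368
b_2 = 204
c_2 = 44
a_3 = 344
b_3 = 192
c_3 = 28
s_4 = 116
t_4 = 84
p_5 = 256
q_5 = 264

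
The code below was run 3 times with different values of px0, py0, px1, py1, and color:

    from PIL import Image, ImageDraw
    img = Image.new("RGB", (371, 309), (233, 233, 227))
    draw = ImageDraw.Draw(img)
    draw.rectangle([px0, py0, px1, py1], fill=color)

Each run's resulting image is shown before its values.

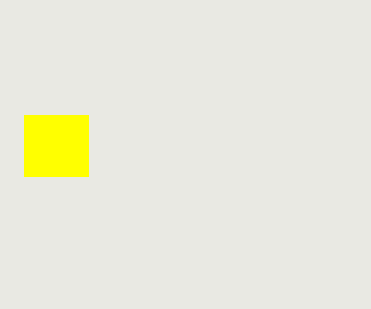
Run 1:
px0 = 24
py0 = 115
px1 = 88
py1 = 176
color = 'yellow'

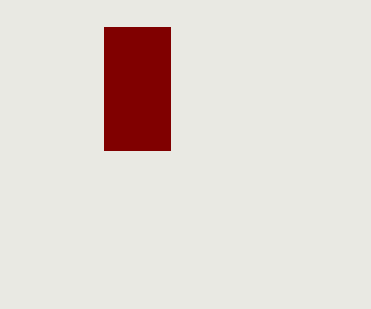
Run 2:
px0 = 104, py0 = 27, px1 = 170, py1 = 150, color = 'maroon'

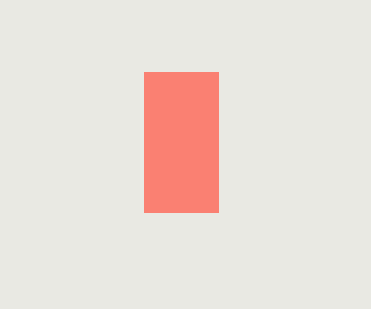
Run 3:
px0 = 144
py0 = 72
px1 = 218
py1 = 212
color = 'salmon'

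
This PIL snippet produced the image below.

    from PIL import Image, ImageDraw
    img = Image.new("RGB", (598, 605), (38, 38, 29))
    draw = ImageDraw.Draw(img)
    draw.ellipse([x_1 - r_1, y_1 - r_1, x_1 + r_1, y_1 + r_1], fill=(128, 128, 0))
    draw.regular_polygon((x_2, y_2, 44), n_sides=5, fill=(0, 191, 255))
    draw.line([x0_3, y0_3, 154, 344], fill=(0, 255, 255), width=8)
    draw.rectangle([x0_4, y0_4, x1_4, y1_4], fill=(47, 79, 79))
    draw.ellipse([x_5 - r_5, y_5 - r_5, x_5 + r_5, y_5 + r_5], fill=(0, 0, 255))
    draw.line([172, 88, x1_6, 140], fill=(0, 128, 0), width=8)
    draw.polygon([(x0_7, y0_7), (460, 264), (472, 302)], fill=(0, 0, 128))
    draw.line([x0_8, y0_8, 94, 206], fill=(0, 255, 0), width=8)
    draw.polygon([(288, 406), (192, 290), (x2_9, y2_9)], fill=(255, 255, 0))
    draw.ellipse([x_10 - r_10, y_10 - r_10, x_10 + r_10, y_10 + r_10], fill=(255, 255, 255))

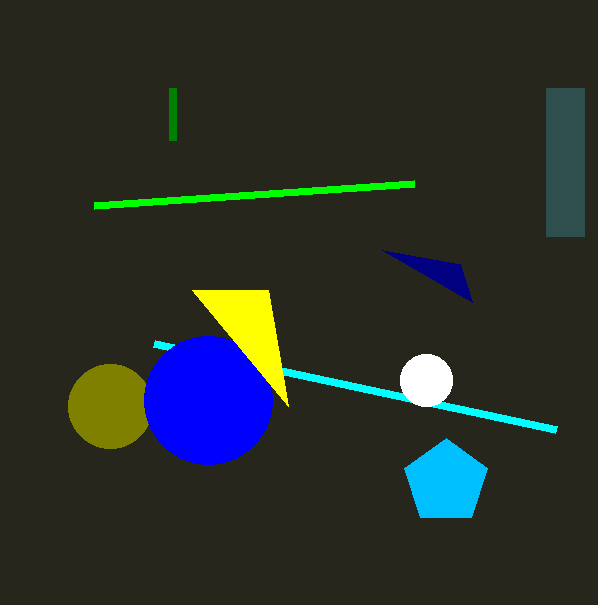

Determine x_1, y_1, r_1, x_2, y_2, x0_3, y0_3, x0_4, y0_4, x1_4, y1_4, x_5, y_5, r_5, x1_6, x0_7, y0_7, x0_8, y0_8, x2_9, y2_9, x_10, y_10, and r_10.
x_1 = 110
y_1 = 406
r_1 = 42
x_2 = 446
y_2 = 482
x0_3 = 556
y0_3 = 430
x0_4 = 546
y0_4 = 88
x1_4 = 584
y1_4 = 236
x_5 = 208
y_5 = 400
r_5 = 64
x1_6 = 172
x0_7 = 382
y0_7 = 250
x0_8 = 414
y0_8 = 184
x2_9 = 268
y2_9 = 290
x_10 = 426
y_10 = 380
r_10 = 26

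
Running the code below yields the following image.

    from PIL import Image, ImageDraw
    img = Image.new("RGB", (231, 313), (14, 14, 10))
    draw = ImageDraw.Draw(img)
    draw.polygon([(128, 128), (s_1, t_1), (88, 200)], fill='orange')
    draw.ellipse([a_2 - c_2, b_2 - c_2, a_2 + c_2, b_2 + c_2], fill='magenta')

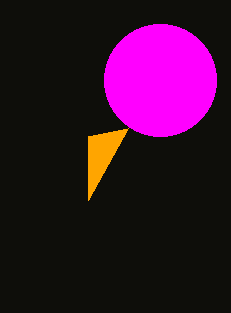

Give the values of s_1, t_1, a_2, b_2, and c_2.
s_1 = 88, t_1 = 136, a_2 = 160, b_2 = 80, c_2 = 56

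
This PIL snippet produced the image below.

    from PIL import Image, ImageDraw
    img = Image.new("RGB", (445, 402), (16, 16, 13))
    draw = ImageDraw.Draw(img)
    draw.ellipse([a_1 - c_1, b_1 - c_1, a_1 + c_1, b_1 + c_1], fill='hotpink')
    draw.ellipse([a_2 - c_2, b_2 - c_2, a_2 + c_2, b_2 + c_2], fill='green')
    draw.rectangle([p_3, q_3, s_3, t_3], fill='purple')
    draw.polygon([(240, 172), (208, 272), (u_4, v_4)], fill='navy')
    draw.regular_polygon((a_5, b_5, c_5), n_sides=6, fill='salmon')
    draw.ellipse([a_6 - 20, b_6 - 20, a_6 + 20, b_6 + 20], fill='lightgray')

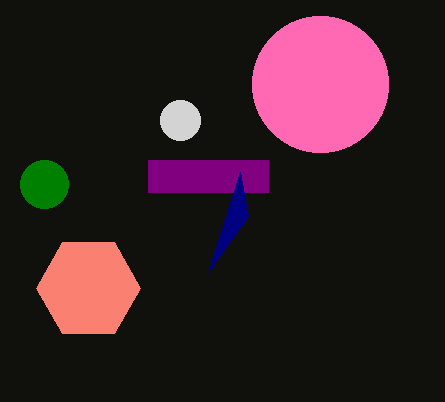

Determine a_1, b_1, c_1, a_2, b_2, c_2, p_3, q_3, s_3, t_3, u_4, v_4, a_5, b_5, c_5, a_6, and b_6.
a_1 = 320; b_1 = 84; c_1 = 68; a_2 = 44; b_2 = 184; c_2 = 24; p_3 = 148; q_3 = 160; s_3 = 268; t_3 = 192; u_4 = 248; v_4 = 216; a_5 = 88; b_5 = 288; c_5 = 52; a_6 = 180; b_6 = 120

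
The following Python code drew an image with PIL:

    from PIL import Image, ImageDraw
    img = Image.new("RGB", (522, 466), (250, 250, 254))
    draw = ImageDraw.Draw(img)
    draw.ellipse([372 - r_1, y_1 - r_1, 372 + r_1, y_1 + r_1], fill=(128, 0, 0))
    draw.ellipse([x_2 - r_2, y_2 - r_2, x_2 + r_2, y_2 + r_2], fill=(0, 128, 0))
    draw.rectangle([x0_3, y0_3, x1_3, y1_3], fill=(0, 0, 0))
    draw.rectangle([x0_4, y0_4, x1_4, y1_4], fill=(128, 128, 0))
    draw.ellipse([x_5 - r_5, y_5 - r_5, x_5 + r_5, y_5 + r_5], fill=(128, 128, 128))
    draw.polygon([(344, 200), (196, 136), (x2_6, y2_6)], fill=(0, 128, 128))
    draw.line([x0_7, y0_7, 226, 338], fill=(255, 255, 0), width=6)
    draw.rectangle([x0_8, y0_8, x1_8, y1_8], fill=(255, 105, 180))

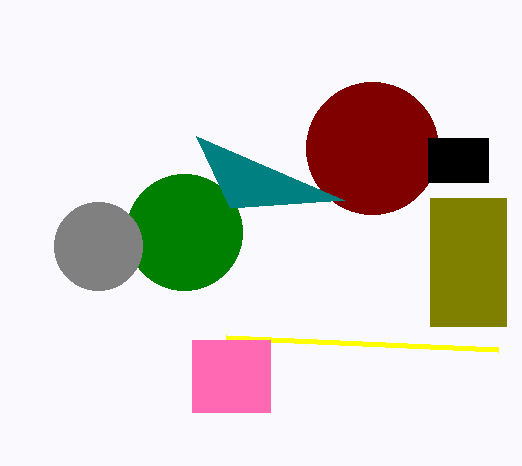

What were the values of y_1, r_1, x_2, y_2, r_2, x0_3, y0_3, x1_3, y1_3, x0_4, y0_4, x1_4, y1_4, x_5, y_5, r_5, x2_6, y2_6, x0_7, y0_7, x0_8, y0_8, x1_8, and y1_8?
y_1 = 148
r_1 = 66
x_2 = 184
y_2 = 232
r_2 = 58
x0_3 = 428
y0_3 = 138
x1_3 = 488
y1_3 = 182
x0_4 = 430
y0_4 = 198
x1_4 = 506
y1_4 = 326
x_5 = 98
y_5 = 246
r_5 = 44
x2_6 = 230
y2_6 = 208
x0_7 = 498
y0_7 = 350
x0_8 = 192
y0_8 = 340
x1_8 = 270
y1_8 = 412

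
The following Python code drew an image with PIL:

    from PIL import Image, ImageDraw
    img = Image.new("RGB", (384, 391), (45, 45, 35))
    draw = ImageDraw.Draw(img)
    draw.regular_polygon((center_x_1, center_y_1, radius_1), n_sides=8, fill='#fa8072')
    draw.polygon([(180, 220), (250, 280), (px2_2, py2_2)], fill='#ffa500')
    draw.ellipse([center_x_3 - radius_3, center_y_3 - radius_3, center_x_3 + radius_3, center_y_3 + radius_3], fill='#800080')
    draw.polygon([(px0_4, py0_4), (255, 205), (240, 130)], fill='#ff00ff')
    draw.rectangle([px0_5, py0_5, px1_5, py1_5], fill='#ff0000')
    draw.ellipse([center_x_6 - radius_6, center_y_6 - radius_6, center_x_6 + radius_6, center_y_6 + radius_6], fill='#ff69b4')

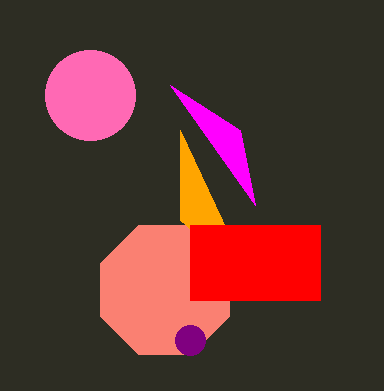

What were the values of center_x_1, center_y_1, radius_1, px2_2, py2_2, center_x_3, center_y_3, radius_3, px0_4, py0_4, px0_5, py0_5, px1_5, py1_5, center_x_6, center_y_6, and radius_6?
center_x_1 = 165; center_y_1 = 290; radius_1 = 70; px2_2 = 180; py2_2 = 130; center_x_3 = 190; center_y_3 = 340; radius_3 = 15; px0_4 = 170; py0_4 = 85; px0_5 = 190; py0_5 = 225; px1_5 = 320; py1_5 = 300; center_x_6 = 90; center_y_6 = 95; radius_6 = 45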